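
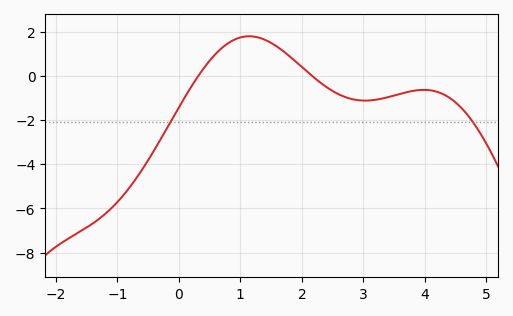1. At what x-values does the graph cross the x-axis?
0.3, 2.2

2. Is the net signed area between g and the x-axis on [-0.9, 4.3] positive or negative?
negative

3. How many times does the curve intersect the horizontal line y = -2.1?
2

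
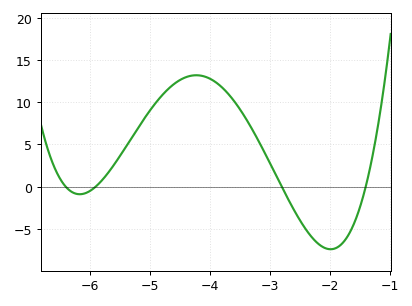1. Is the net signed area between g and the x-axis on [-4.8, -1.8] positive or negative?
positive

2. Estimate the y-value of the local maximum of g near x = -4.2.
13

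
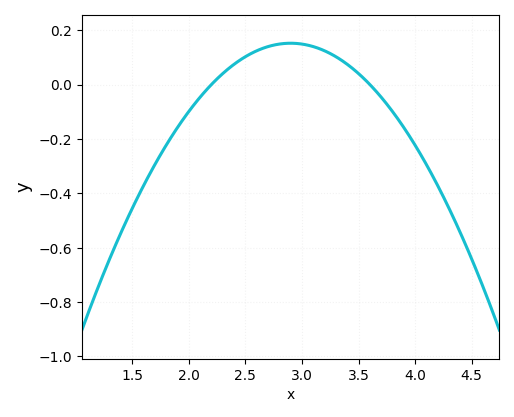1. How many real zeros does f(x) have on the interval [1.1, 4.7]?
2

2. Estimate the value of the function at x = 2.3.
0.04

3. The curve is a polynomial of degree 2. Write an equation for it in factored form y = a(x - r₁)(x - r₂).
y = -0.31(x - 2.2)(x - 3.6)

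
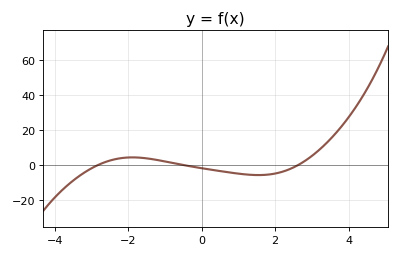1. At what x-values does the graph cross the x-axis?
-2.8, -0.6, 2.6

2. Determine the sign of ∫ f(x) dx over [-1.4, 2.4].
negative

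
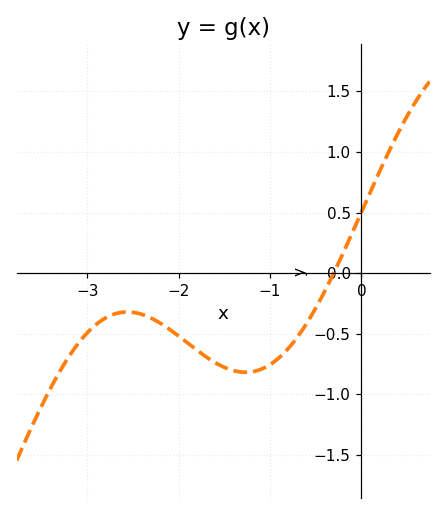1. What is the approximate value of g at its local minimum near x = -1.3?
-0.817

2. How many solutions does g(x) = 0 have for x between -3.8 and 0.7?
1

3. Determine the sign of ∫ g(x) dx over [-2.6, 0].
negative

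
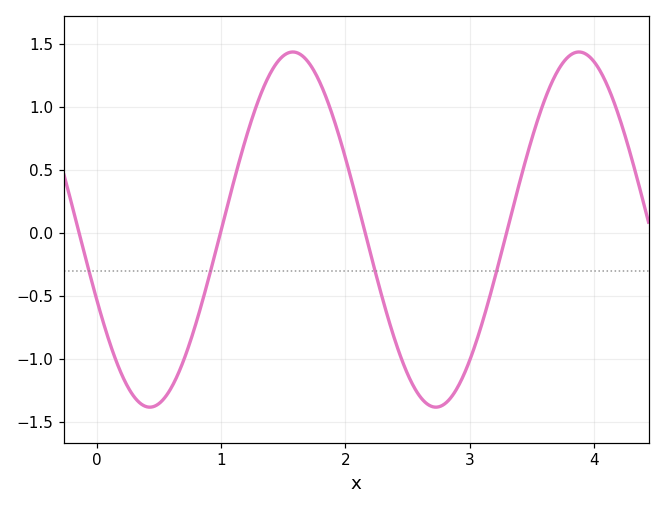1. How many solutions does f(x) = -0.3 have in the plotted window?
4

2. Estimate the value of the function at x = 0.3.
-1.3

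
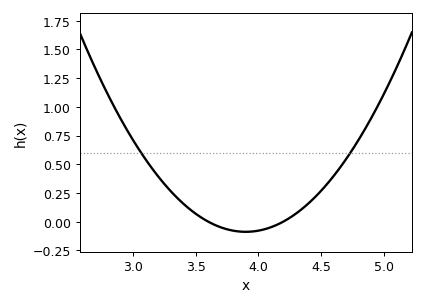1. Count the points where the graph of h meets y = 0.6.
2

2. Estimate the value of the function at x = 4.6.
0.396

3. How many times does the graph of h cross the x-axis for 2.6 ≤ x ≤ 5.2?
2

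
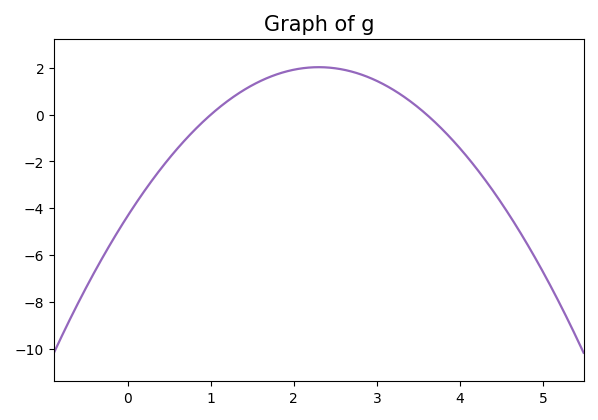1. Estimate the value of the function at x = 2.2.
2.02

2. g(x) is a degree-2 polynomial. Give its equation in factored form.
y = -1.2(x - 1)(x - 3.6)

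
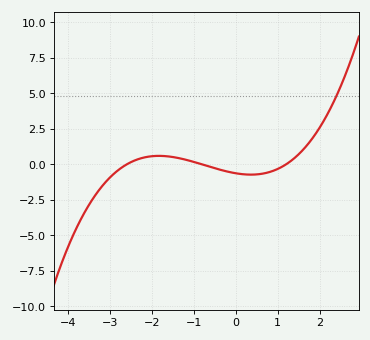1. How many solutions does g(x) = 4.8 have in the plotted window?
1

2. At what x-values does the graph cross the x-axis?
-2.6, -0.8, 1.2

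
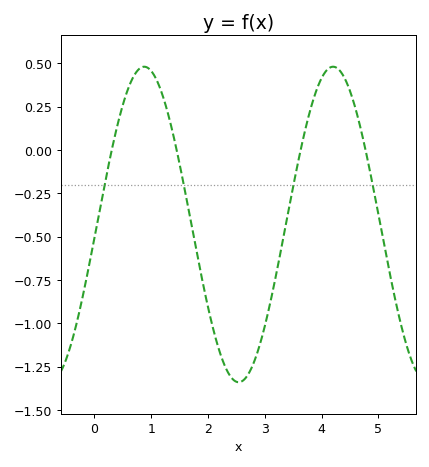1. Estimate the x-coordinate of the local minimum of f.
2.5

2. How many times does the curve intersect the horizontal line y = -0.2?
4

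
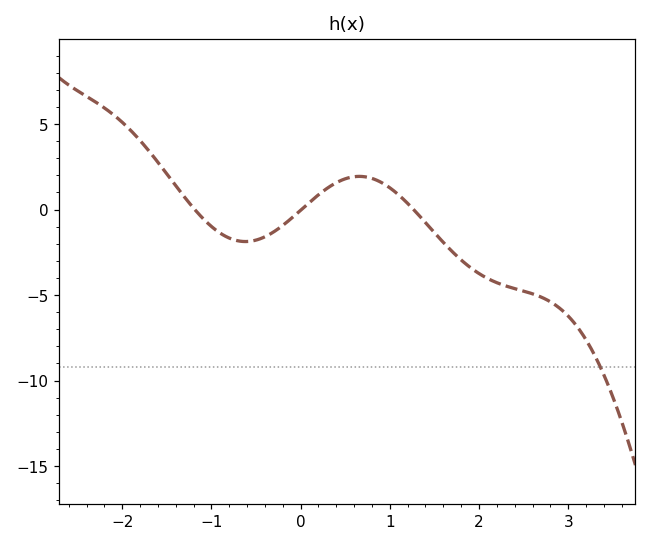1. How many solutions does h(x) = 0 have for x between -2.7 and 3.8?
3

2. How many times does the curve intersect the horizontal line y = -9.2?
1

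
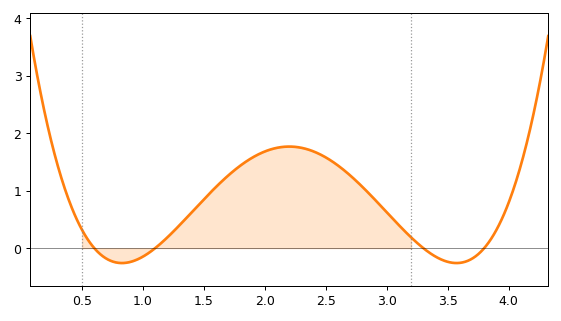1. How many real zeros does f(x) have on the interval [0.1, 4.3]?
4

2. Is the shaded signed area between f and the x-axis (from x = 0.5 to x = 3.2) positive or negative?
positive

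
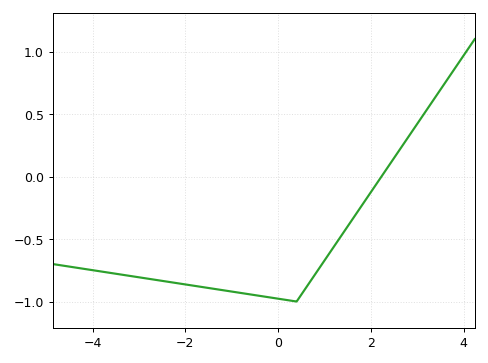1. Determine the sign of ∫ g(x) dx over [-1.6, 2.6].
negative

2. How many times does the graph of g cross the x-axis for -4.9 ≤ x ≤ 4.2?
1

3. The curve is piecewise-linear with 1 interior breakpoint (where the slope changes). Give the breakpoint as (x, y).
(0.4, -1)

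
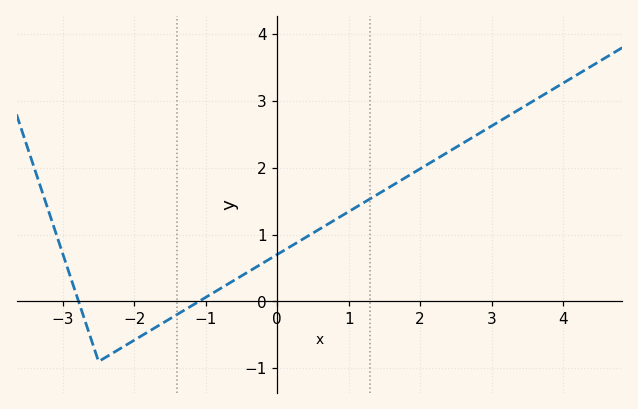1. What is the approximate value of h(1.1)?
1.41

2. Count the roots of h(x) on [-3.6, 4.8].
2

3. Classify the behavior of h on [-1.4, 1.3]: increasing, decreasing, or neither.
increasing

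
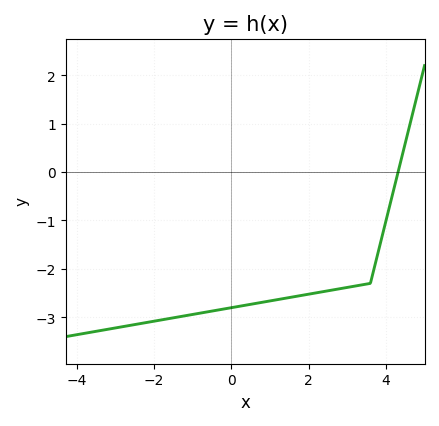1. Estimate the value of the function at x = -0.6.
-2.9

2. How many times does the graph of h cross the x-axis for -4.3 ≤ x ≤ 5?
1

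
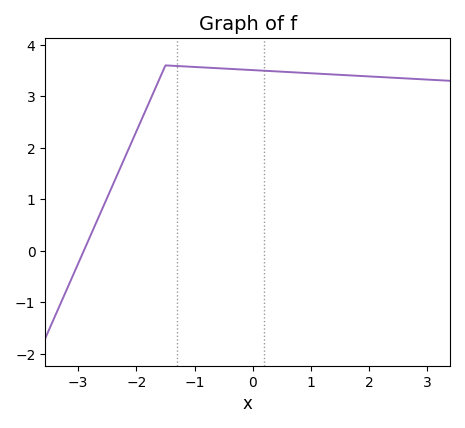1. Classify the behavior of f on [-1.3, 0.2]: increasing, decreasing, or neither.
decreasing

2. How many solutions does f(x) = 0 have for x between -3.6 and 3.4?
1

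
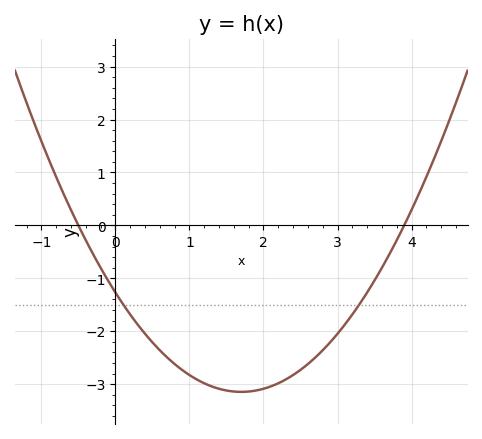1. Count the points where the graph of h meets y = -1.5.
2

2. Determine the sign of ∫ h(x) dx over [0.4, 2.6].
negative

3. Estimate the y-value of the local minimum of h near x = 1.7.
-3.15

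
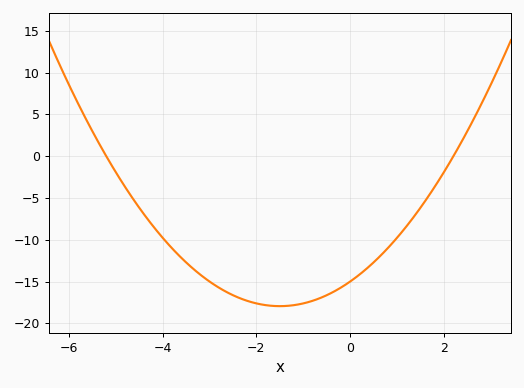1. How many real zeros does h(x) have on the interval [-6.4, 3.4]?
2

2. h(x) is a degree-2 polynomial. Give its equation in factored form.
y = 1.31(x + 5.2)(x - 2.2)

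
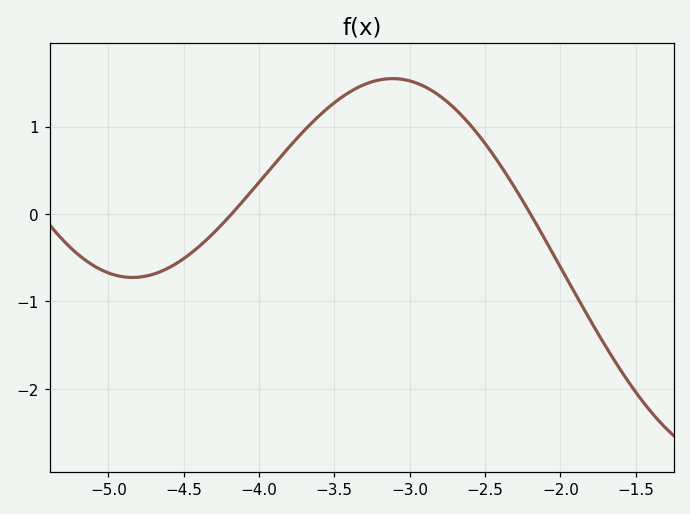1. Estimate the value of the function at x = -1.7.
-1.5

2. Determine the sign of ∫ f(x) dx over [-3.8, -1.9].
positive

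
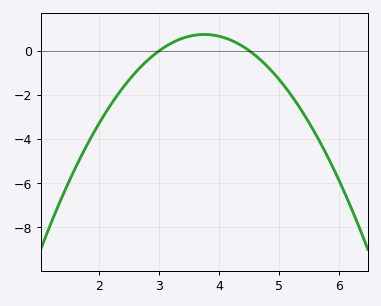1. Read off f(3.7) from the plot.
0.8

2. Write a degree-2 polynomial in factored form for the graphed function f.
y = -1.31(x - 3)(x - 4.5)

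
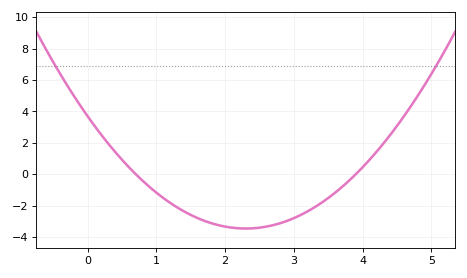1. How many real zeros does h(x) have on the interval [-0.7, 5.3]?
2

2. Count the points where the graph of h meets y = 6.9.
2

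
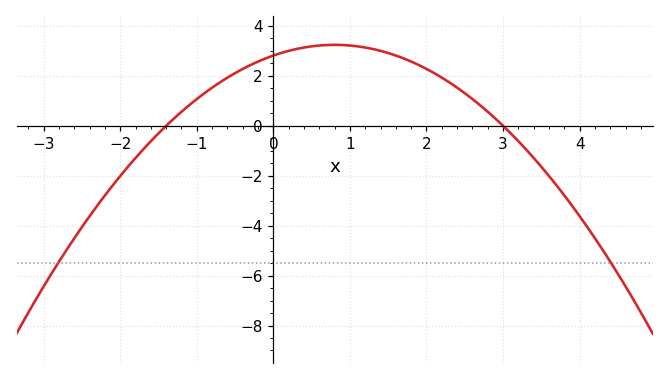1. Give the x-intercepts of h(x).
-1.4, 3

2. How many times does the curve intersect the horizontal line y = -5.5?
2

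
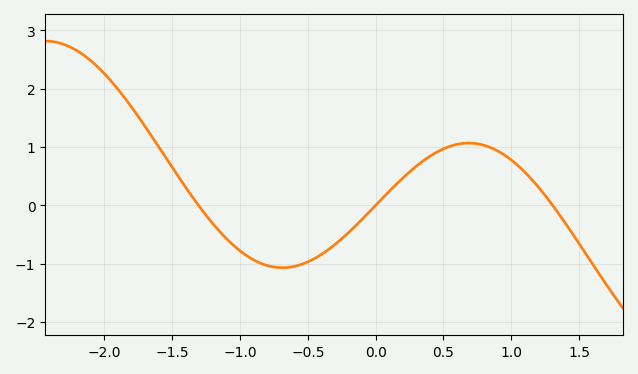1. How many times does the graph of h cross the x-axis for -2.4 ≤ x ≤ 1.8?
3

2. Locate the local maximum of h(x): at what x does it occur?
0.7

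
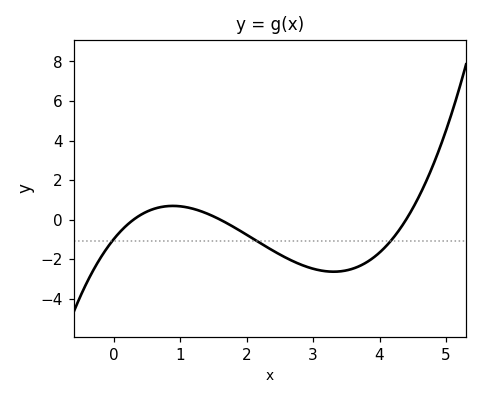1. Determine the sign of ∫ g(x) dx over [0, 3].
negative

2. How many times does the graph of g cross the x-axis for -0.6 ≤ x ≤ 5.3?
3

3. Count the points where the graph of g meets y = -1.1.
3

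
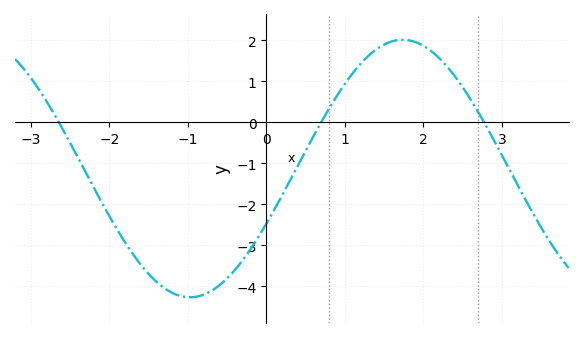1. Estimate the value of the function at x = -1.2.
-4.16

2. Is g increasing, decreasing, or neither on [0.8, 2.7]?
neither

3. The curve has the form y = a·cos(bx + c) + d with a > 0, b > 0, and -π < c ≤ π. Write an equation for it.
y = 3.14cos(1.16x - 2.01) - 1.13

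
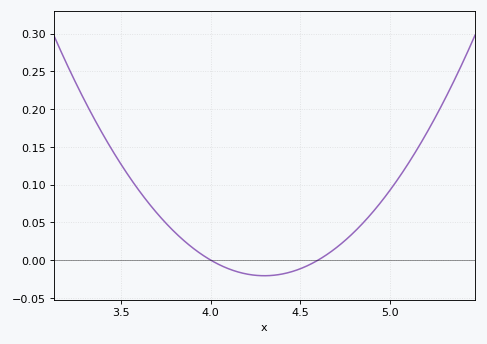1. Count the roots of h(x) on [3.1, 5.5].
2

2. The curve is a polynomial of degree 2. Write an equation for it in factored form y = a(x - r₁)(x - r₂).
y = 0.23(x - 4)(x - 4.6)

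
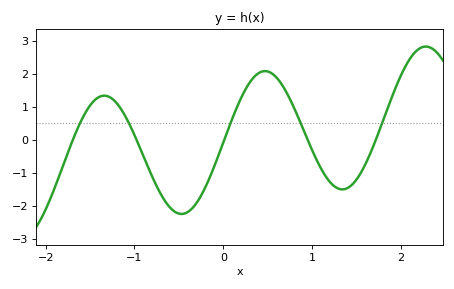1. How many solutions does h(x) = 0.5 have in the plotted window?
5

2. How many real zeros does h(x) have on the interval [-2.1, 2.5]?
5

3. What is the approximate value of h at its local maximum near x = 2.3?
2.82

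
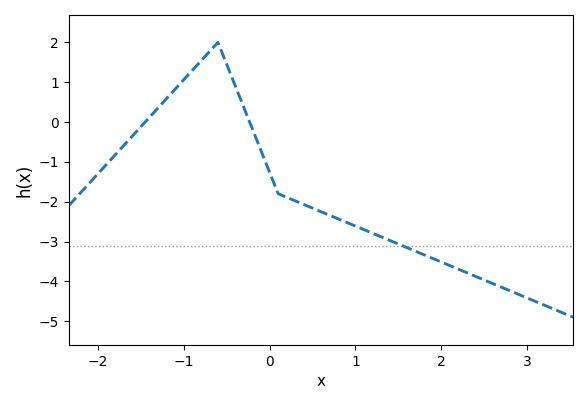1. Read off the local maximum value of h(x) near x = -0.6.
2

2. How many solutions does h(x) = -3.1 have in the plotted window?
1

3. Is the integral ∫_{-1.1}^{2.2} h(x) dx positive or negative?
negative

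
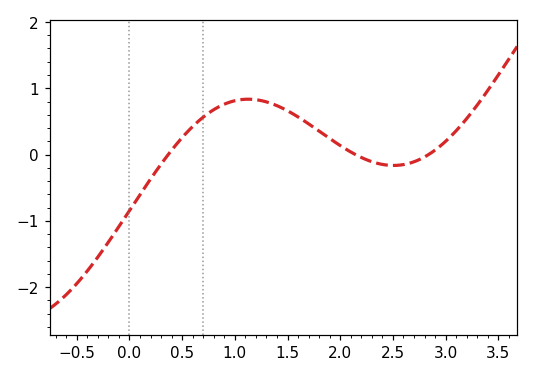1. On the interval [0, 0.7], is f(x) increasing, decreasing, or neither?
increasing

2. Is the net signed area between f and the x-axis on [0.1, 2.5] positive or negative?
positive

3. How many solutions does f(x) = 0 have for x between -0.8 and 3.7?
3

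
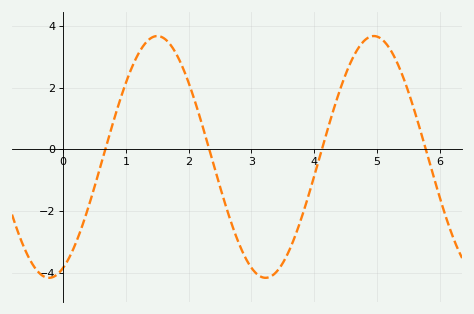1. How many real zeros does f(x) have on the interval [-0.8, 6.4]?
4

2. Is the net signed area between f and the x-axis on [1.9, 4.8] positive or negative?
negative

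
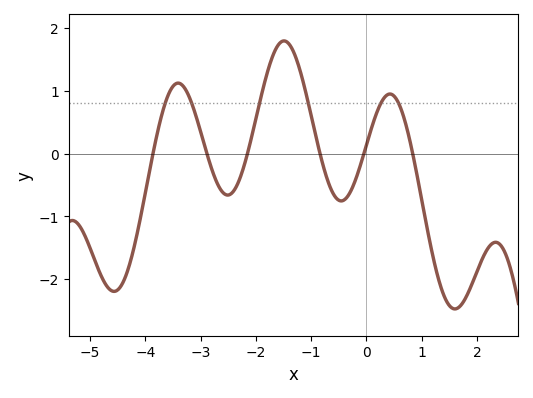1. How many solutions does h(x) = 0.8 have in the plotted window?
6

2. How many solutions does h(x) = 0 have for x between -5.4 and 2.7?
6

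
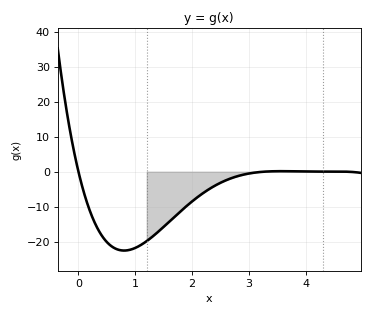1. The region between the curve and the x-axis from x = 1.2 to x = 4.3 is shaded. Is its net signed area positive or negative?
negative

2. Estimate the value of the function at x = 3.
-0.554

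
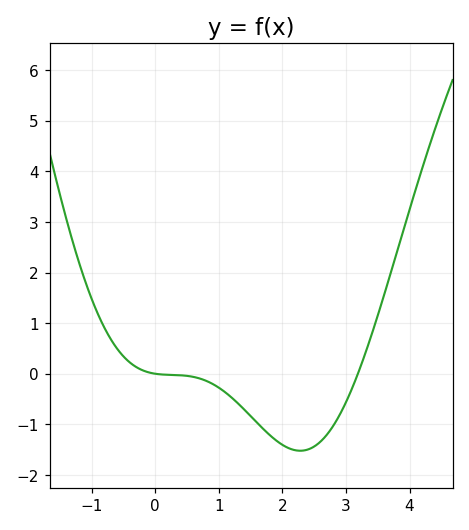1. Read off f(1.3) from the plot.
-0.6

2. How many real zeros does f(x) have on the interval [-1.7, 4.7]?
2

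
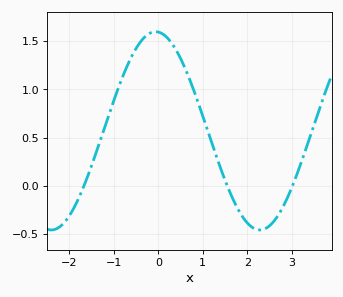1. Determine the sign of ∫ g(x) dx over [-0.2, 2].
positive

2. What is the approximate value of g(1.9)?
-0.35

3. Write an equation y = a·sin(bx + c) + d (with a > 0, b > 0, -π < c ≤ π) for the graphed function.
y = 1.03sin(1.3x + 1.7) + 0.57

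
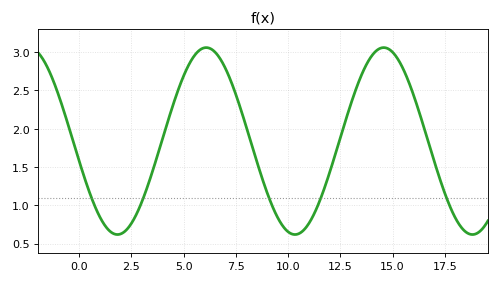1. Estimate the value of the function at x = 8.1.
1.94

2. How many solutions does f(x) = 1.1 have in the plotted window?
5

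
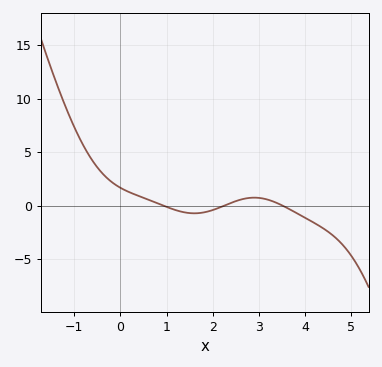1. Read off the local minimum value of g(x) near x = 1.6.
-0.724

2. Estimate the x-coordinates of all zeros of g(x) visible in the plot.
0.929, 2.25, 3.51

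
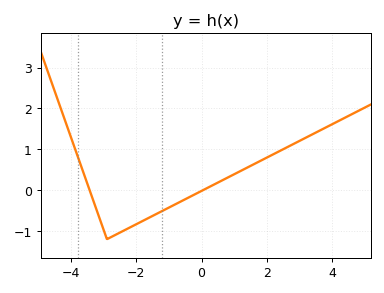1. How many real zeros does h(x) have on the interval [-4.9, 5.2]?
2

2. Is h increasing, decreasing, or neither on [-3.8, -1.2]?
neither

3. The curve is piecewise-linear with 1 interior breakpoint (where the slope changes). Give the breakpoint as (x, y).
(-2.9, -1.2)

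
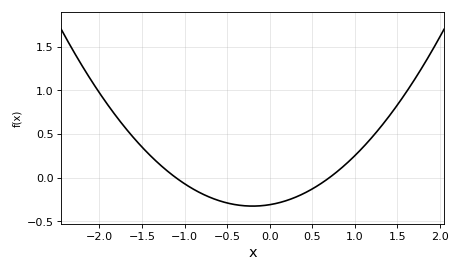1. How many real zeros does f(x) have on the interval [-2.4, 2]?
2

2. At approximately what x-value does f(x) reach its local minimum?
-0.2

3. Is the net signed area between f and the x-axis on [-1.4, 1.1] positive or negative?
negative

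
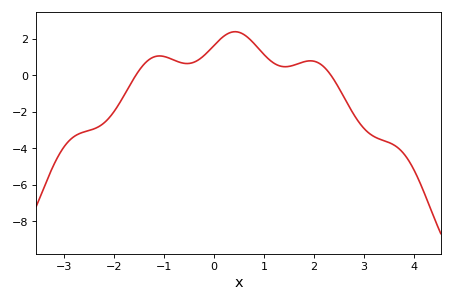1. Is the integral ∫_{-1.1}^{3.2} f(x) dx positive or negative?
positive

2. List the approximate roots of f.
-1.57, 2.34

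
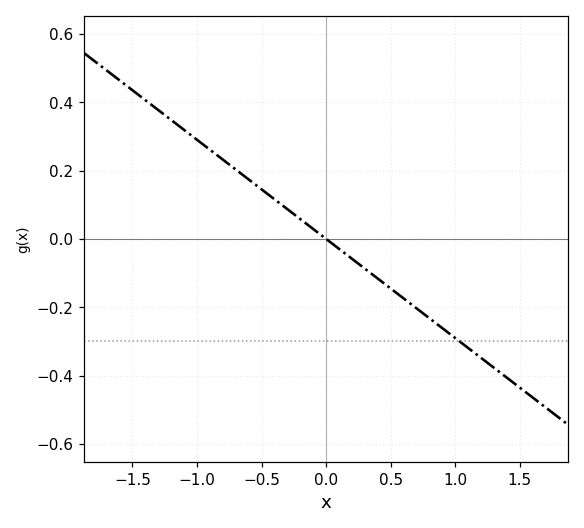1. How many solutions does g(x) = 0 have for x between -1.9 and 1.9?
1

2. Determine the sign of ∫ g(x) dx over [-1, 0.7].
positive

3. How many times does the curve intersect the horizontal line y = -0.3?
1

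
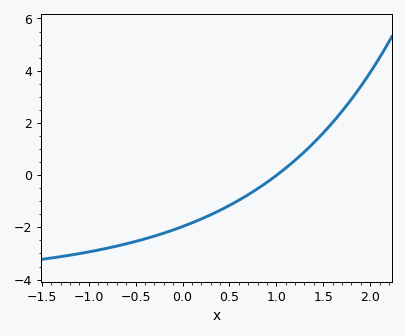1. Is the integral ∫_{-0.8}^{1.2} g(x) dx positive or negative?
negative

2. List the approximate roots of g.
1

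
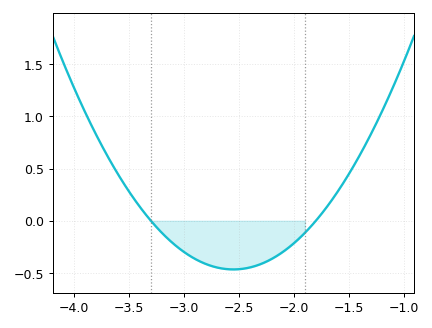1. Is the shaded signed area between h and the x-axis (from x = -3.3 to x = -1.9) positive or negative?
negative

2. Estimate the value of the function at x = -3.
-0.299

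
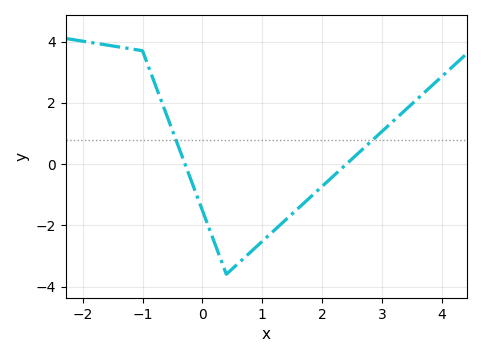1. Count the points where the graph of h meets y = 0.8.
2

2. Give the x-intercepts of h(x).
-0.3, 2.4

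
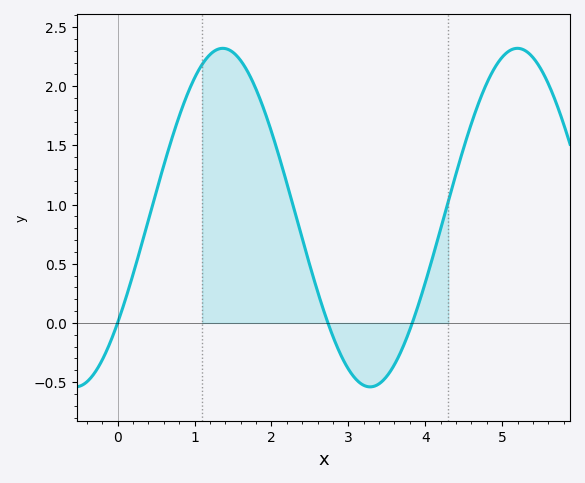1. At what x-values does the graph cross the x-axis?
0, 2.7, 3.8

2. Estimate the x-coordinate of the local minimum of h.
3.3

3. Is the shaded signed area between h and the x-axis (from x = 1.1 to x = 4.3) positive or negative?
positive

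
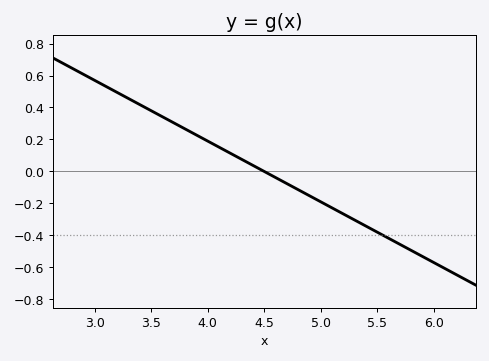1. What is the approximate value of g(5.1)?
-0.22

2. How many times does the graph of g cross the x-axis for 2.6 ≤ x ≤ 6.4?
1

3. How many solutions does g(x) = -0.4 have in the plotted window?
1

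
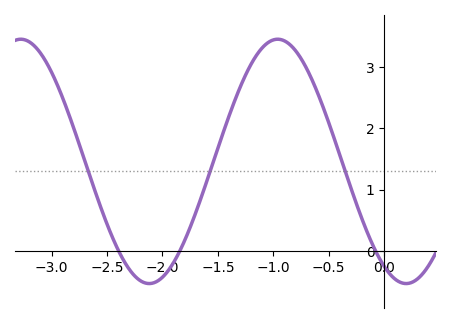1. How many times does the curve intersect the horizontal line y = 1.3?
3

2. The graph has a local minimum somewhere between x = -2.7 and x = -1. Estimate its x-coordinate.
-2.12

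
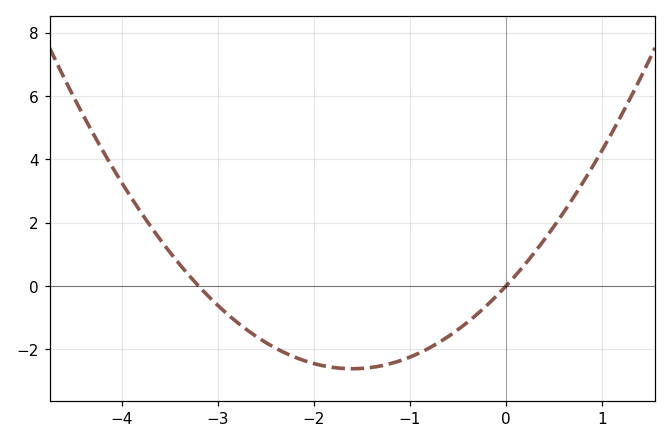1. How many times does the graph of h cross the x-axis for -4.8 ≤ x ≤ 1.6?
2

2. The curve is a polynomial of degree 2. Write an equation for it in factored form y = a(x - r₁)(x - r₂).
y = 1.02(x + 3.2)(x - 0)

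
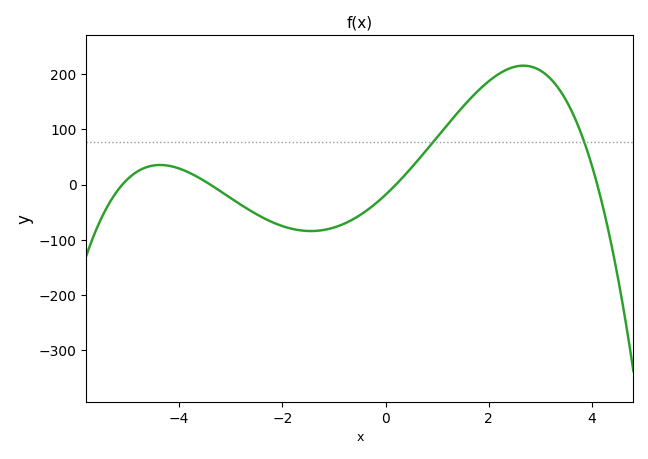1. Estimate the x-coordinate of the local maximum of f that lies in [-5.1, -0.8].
-4.37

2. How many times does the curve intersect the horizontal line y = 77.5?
2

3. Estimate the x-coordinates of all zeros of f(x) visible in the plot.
-5.1, -3.4, 0.2, 4.1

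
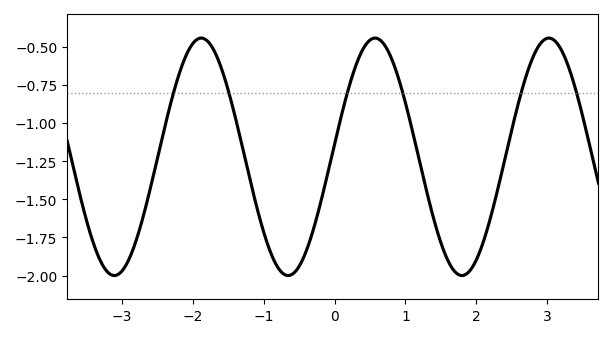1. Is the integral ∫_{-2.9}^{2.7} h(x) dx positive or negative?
negative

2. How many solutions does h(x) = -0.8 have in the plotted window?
6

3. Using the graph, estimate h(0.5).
-0.453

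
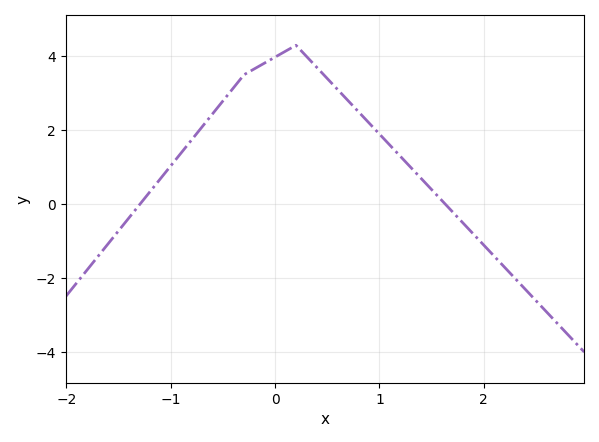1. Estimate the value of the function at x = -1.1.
0.6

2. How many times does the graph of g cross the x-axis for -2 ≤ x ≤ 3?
2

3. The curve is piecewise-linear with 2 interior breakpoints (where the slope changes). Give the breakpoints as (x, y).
(-0.3, 3.5); (0.2, 4.3)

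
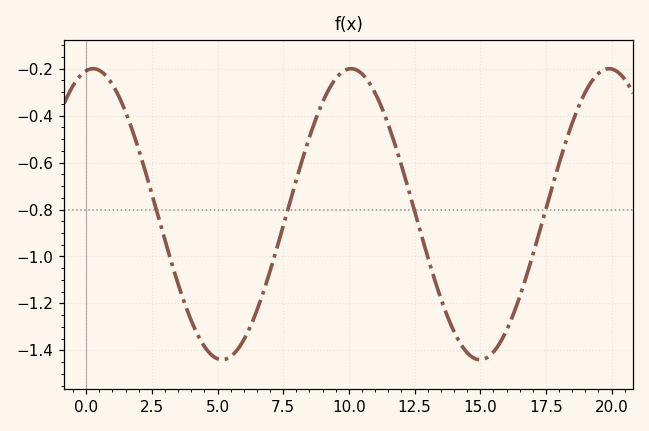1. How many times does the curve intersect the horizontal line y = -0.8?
4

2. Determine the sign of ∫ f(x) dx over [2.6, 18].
negative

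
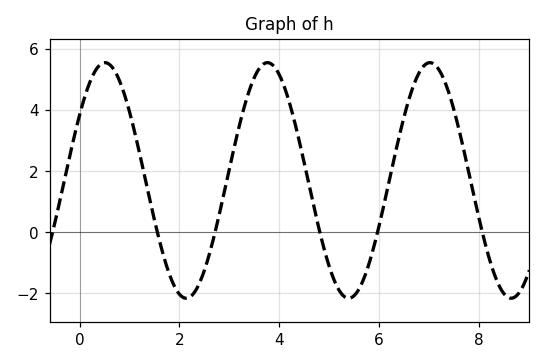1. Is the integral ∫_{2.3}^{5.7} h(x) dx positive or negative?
positive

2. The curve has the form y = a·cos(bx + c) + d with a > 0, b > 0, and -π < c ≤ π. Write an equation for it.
y = 3.85cos(1.93x - 0.982) + 1.69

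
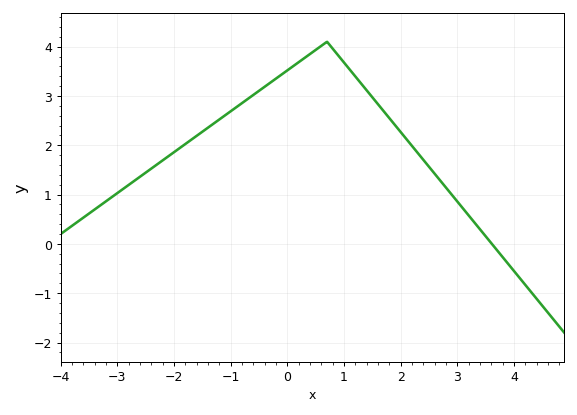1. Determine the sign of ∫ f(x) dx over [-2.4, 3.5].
positive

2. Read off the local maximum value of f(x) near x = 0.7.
4.1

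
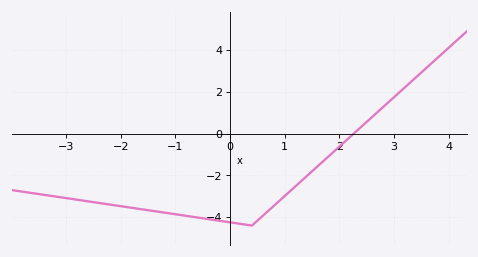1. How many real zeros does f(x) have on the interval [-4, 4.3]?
1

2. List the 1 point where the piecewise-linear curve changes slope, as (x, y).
(0.4, -4.4)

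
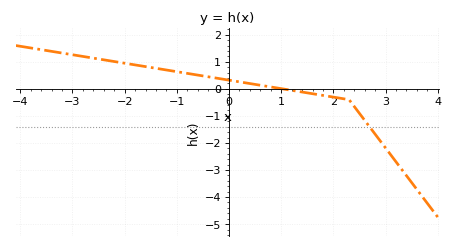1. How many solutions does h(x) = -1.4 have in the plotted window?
1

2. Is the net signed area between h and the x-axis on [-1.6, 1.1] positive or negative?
positive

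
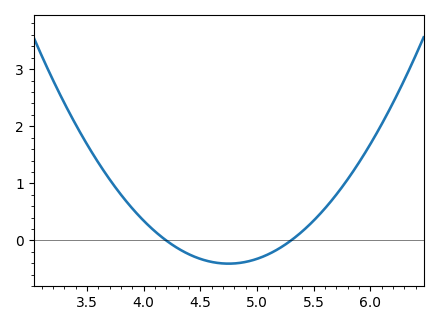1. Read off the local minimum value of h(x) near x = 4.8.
-0.405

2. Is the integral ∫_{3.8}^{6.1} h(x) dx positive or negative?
positive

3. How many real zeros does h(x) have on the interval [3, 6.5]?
2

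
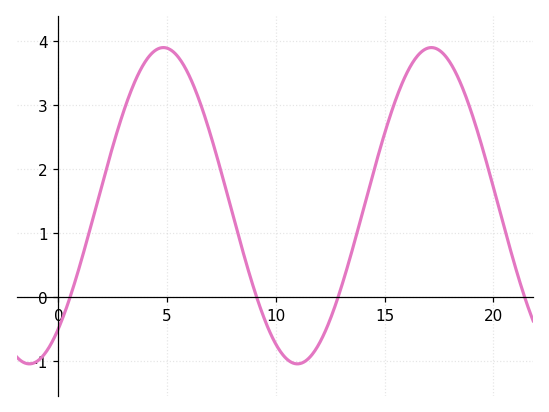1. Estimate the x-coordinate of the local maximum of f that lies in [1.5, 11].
4.83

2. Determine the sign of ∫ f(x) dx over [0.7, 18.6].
positive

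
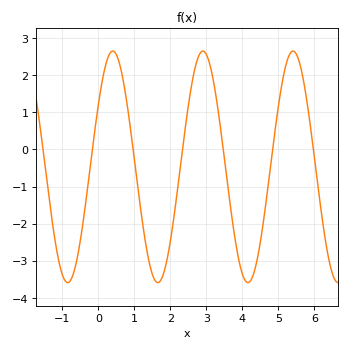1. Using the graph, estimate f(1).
-0.275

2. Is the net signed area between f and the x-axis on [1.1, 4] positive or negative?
negative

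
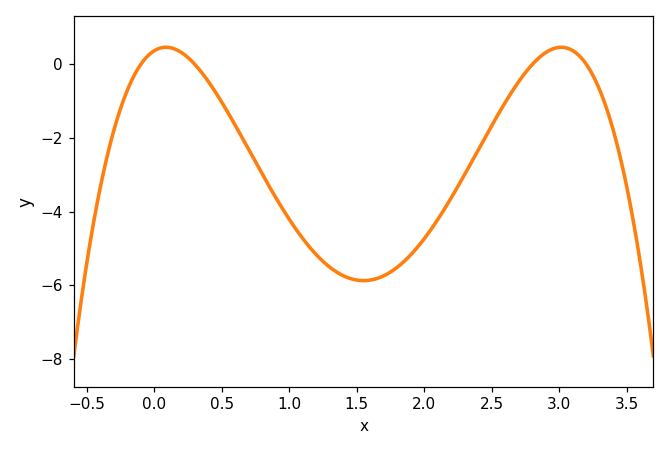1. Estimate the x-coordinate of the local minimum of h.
1.55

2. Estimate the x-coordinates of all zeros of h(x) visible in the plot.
-0.1, 0.3, 2.8, 3.2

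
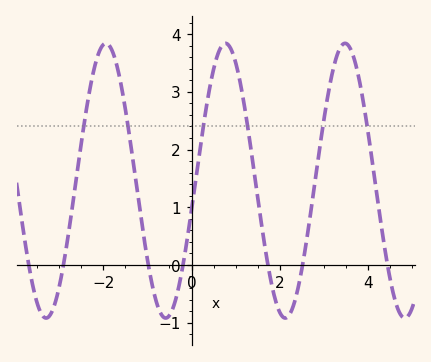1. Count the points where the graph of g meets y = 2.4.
6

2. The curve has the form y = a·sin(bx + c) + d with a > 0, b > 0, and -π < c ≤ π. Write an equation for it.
y = 2.38sin(2.32x - 0.212) + 1.46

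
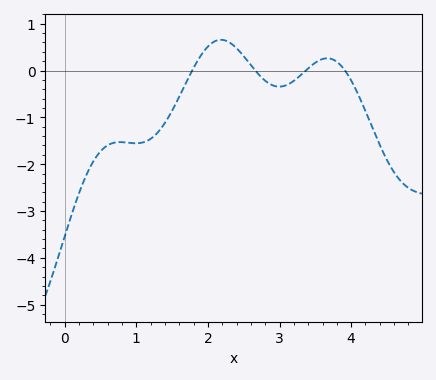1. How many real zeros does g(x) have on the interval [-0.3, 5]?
4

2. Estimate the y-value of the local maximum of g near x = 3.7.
0.261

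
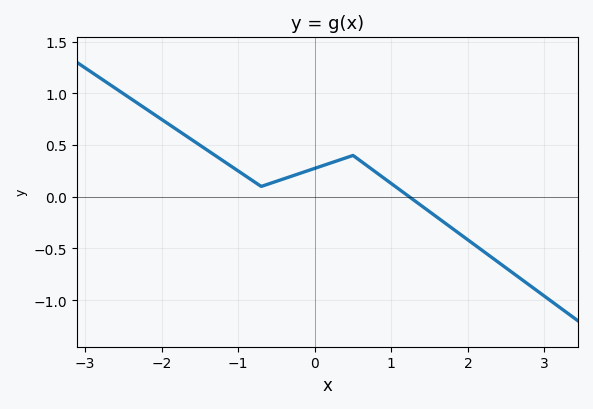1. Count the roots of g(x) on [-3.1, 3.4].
1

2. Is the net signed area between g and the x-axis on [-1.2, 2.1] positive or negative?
positive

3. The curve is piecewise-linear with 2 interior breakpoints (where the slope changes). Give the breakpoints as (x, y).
(-0.7, 0.1); (0.5, 0.4)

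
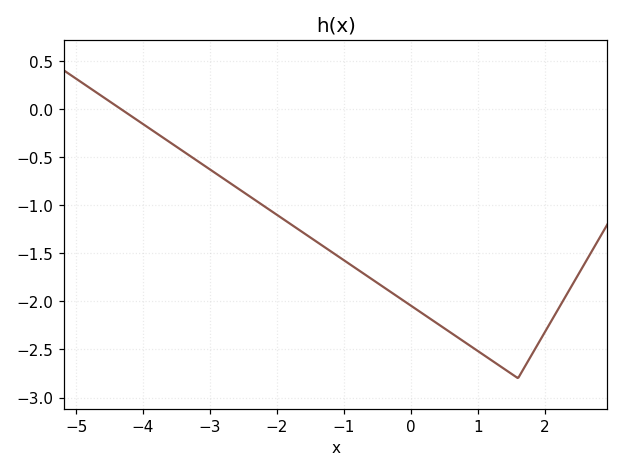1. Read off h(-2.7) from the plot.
-0.75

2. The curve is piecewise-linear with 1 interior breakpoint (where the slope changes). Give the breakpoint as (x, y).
(1.6, -2.8)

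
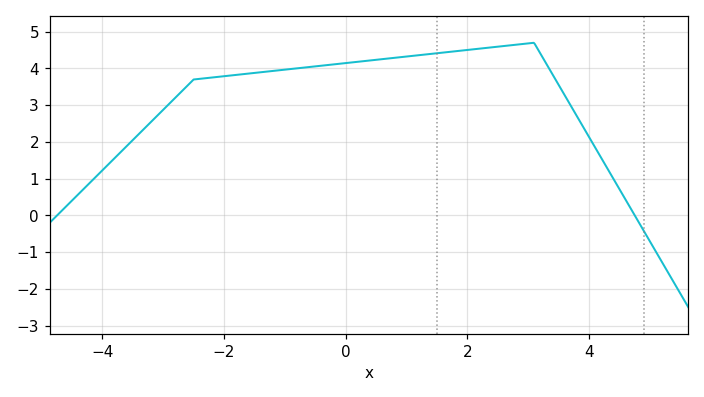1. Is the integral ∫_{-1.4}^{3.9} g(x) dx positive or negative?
positive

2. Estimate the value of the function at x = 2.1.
4.5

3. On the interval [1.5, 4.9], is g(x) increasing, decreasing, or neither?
neither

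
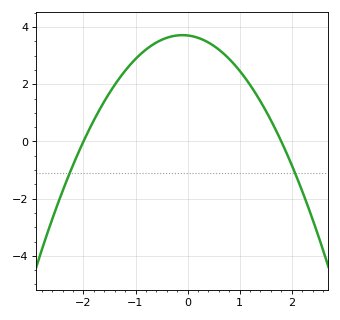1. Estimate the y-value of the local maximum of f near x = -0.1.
3.72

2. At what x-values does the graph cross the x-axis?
-2, 1.8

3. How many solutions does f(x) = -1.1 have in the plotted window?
2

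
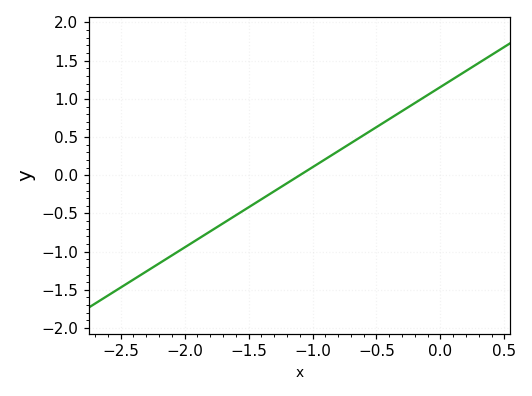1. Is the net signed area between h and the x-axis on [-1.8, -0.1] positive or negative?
positive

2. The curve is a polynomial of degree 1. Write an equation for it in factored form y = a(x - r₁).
y = 1.05(x + 1.1)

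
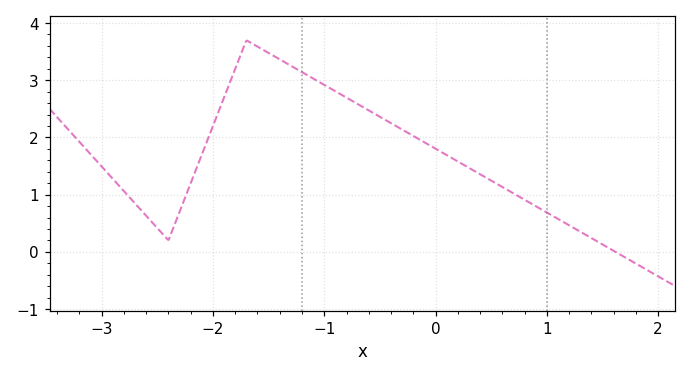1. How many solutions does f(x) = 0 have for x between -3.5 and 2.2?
1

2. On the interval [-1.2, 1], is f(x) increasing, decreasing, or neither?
decreasing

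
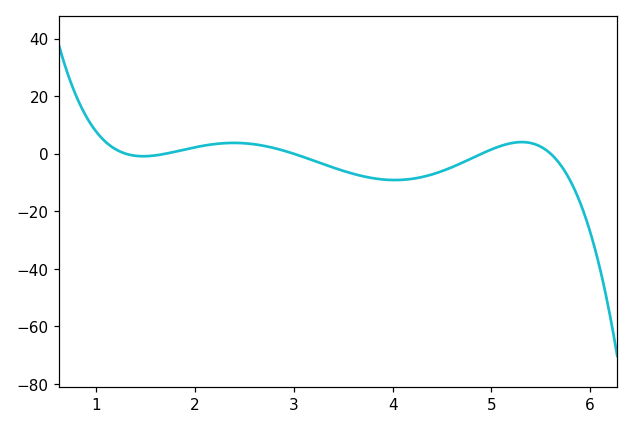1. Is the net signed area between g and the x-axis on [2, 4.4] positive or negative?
negative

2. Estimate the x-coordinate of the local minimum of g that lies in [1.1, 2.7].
1.5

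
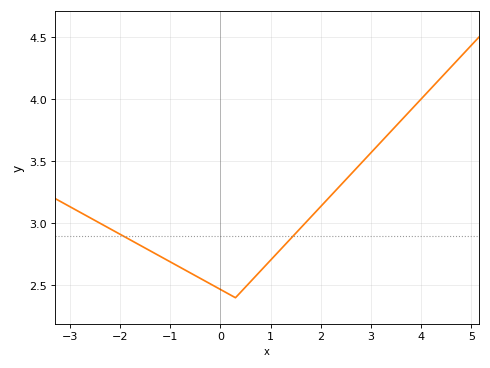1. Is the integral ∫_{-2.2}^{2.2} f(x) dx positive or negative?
positive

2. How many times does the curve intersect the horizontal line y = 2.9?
2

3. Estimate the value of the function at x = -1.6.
2.82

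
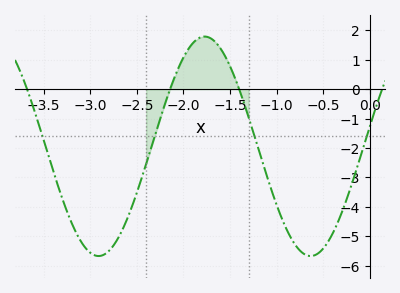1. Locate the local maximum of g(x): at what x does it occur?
-1.8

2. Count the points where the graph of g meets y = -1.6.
4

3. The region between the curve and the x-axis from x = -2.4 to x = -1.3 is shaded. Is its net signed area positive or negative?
positive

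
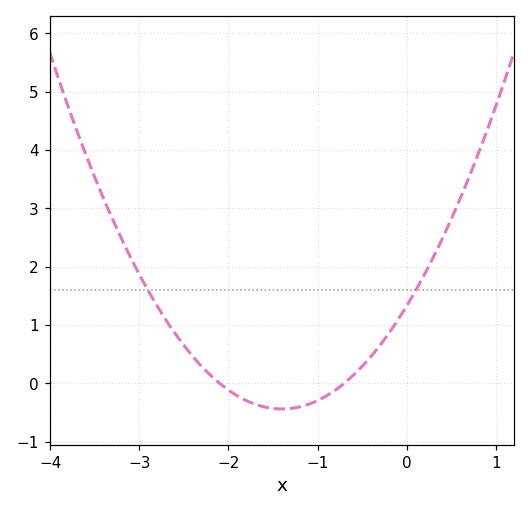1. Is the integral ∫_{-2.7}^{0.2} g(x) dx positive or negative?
positive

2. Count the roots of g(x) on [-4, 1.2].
2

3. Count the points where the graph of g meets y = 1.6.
2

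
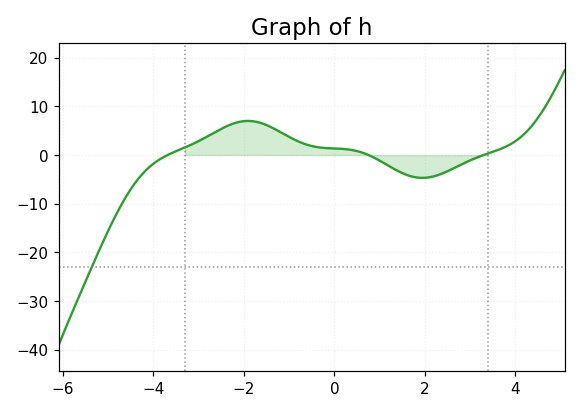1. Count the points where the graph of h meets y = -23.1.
1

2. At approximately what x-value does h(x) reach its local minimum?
1.95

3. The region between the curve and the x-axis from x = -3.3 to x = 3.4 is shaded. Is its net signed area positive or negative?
positive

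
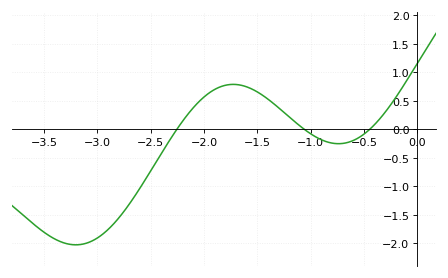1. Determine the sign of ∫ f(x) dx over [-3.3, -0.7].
negative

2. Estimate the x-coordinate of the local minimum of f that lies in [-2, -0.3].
-0.739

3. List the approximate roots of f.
-2.25, -1.06, -0.444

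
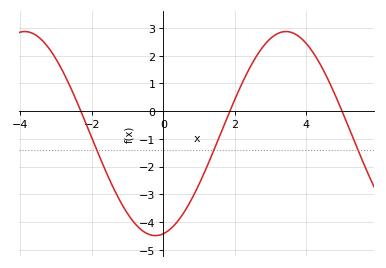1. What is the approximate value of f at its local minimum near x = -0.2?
-4.5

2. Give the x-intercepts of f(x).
-2.4, 1.8, 5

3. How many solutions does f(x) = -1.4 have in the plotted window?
3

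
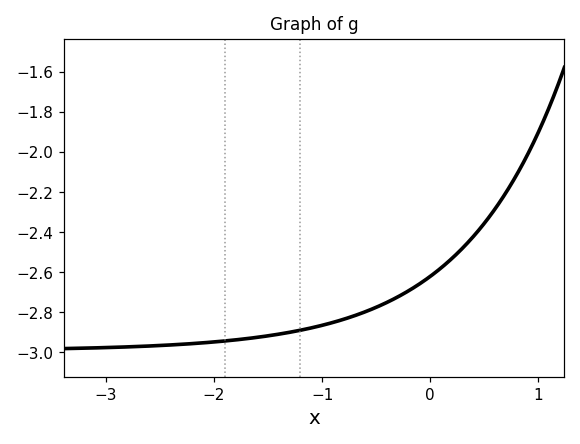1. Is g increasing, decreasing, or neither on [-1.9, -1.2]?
increasing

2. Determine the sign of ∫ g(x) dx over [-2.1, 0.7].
negative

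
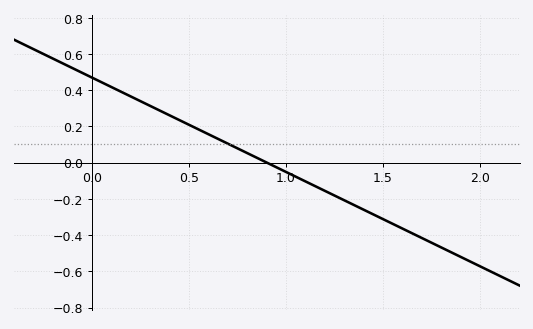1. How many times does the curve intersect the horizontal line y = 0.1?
1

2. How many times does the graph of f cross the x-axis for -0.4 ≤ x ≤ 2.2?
1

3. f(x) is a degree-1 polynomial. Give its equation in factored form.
y = -0.52(x - 0.9)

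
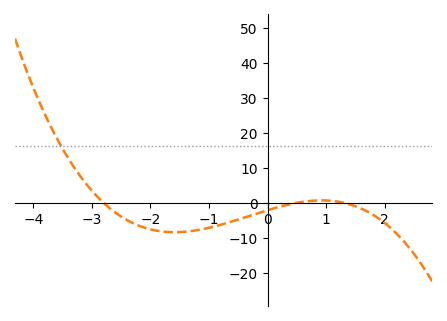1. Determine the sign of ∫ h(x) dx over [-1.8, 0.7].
negative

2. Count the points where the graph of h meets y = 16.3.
1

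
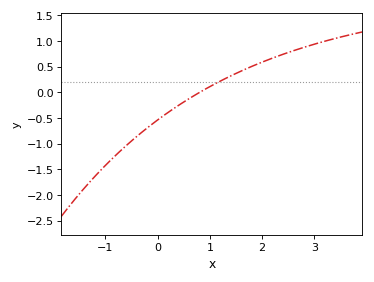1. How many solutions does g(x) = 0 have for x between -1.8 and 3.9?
1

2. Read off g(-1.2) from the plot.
-1.64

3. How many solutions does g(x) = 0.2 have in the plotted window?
1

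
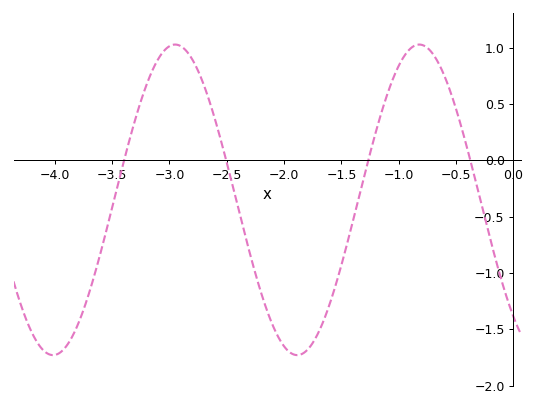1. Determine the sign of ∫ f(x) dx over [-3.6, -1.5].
negative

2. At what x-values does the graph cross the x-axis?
-3.4, -2.5, -1.3, -0.4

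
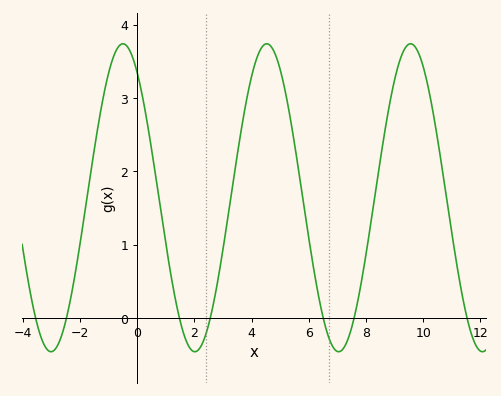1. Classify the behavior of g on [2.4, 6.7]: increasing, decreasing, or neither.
neither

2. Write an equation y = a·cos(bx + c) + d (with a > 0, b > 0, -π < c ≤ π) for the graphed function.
y = 2.1cos(1.2x + 0.62) + 1.64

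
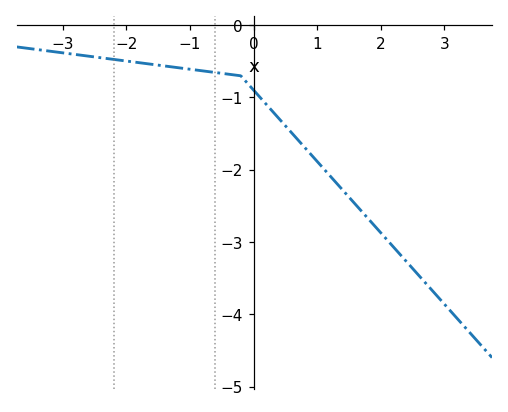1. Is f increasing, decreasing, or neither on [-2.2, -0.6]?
decreasing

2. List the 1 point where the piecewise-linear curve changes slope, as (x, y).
(-0.2, -0.7)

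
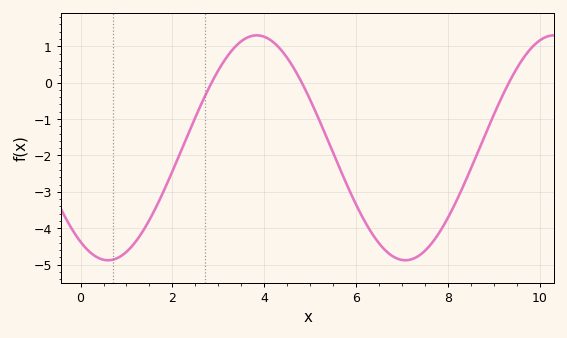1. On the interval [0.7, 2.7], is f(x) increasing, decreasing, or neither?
increasing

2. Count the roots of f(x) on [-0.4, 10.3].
3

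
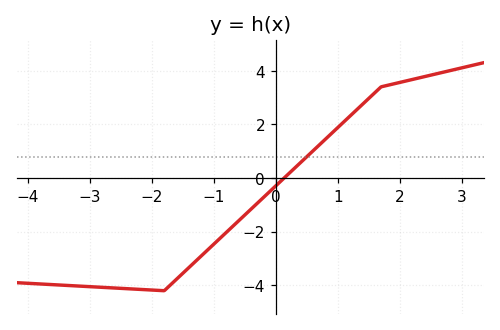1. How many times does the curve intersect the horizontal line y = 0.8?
1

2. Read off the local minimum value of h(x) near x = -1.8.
-4.2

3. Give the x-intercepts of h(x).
0.2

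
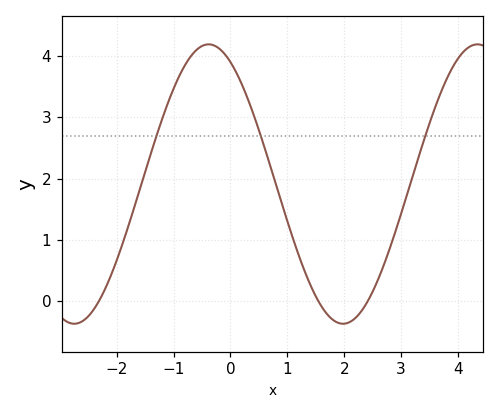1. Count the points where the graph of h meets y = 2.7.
3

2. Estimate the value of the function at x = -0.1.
4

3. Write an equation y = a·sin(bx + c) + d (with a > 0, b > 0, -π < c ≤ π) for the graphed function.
y = 2.28sin(1.3x + 2.1) + 1.91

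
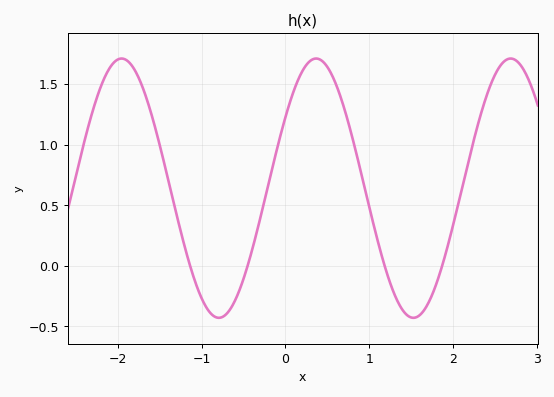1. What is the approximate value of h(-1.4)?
0.7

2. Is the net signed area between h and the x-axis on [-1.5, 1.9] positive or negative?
positive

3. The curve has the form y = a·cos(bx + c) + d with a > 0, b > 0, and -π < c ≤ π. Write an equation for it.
y = 1.07cos(2.7x - 0.99) + 0.64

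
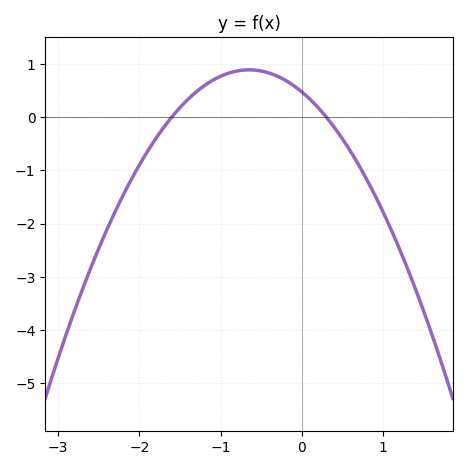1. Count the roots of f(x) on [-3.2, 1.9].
2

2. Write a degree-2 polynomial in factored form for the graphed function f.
y = -0.98(x + 1.6)(x - 0.3)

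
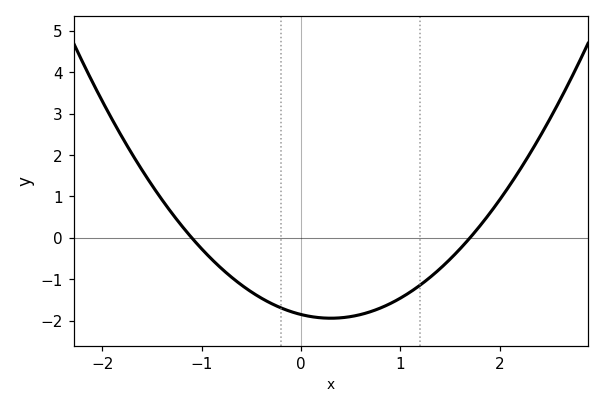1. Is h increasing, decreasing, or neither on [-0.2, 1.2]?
neither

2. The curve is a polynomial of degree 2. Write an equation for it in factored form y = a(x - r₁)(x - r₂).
y = 0.99(x + 1.1)(x - 1.7)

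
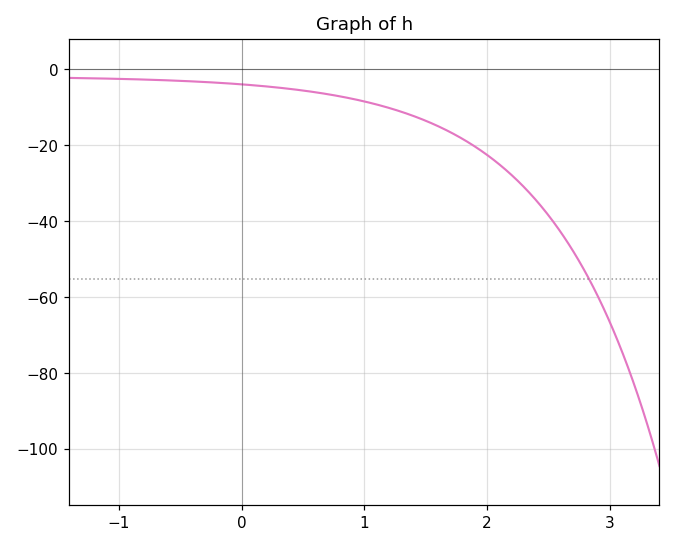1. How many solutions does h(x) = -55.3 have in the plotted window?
1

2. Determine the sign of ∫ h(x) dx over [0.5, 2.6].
negative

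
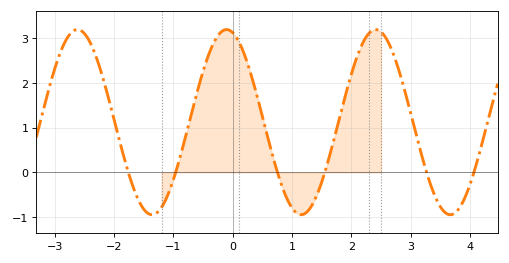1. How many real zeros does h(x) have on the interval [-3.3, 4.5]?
6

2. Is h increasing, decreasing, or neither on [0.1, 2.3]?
neither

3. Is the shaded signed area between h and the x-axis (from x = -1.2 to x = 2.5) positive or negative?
positive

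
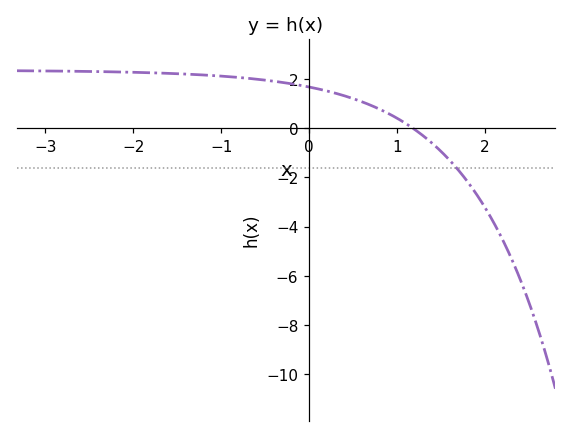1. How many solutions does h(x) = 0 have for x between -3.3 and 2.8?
1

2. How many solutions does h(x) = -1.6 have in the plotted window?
1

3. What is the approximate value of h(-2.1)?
2.28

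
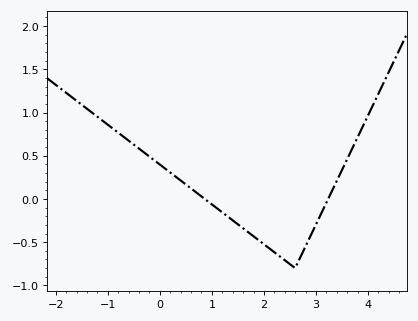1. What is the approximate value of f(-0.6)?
0.65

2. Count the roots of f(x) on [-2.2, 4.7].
2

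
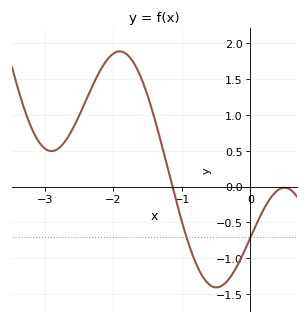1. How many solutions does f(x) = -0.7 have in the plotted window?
2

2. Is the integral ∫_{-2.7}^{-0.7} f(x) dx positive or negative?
positive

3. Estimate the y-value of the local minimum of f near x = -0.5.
-1.41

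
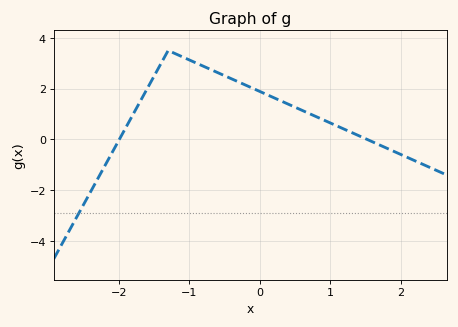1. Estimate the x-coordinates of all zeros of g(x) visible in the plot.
-2, 1.5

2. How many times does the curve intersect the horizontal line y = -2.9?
1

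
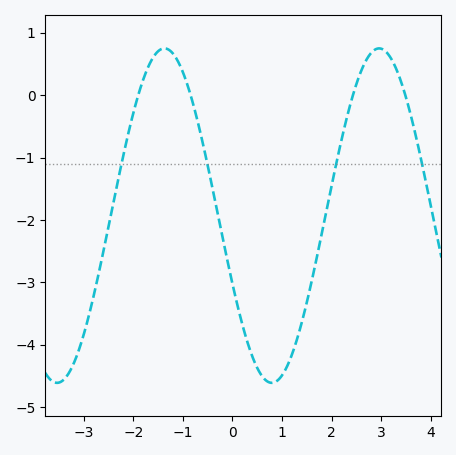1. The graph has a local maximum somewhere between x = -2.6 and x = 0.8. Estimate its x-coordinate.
-1.37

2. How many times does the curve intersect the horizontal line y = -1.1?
4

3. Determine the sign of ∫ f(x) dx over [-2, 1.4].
negative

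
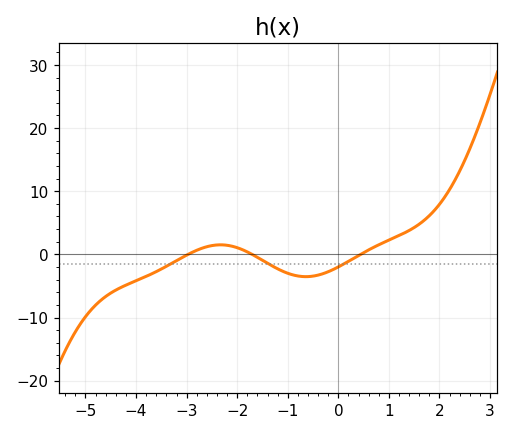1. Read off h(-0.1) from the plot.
-2.39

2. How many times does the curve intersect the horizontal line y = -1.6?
3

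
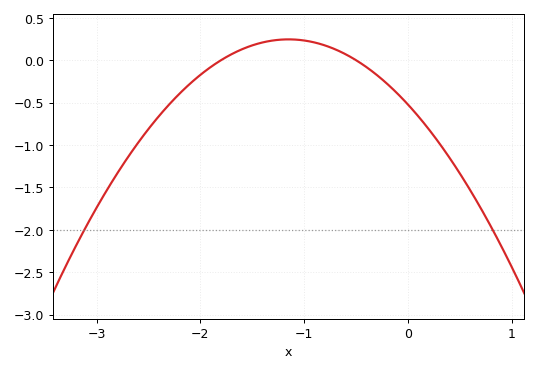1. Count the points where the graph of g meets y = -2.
2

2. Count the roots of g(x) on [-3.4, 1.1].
2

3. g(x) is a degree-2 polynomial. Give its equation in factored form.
y = -0.58(x + 1.8)(x + 0.5)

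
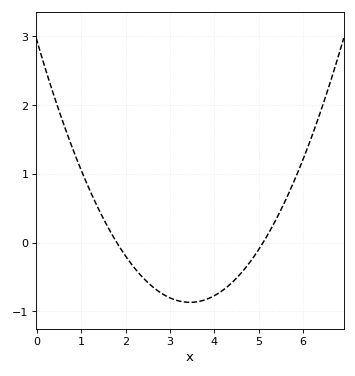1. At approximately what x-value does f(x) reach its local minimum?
3.45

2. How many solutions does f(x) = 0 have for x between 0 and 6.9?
2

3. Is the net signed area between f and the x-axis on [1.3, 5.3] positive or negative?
negative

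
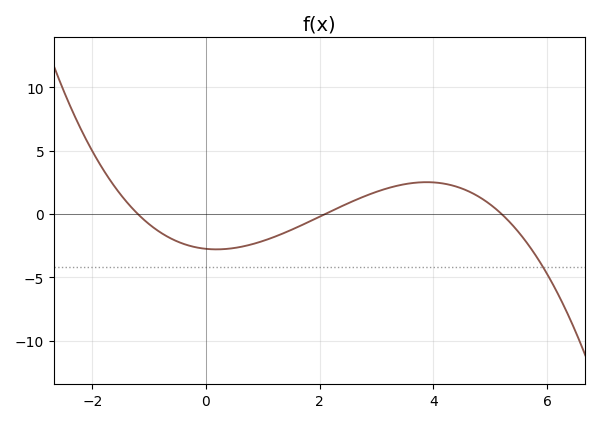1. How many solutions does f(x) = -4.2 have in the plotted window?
1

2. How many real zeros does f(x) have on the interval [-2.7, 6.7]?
3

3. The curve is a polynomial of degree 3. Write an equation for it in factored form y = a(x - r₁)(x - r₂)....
y = -0.21(x + 1.2)(x - 2.1)(x - 5.2)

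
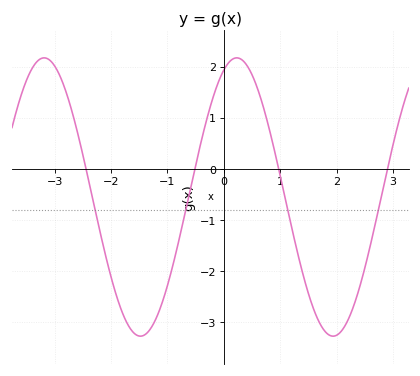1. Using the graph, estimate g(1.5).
-2.44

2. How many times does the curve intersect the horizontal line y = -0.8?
4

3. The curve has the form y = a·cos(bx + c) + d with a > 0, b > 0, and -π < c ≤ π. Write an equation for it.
y = 2.72cos(1.84x - 0.422) - 0.55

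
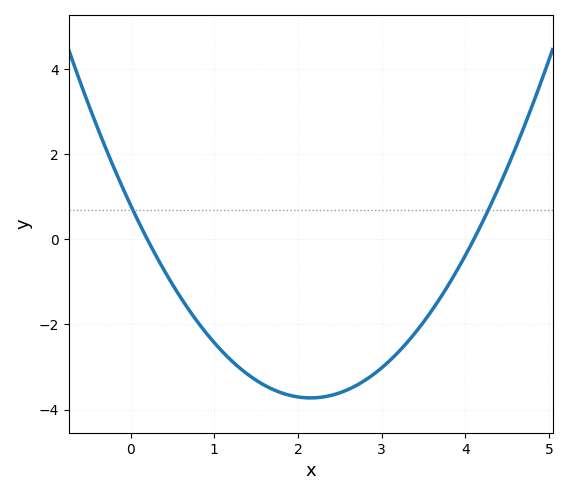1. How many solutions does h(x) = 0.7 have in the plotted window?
2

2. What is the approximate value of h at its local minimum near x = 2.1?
-3.73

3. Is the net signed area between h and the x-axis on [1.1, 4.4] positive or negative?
negative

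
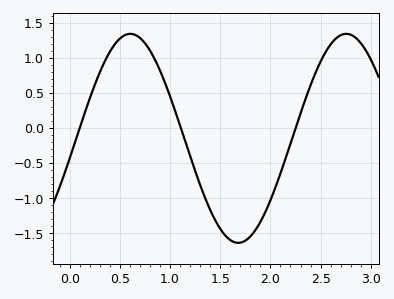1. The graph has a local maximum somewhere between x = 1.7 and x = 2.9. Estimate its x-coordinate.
2.75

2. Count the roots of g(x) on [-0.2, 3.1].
3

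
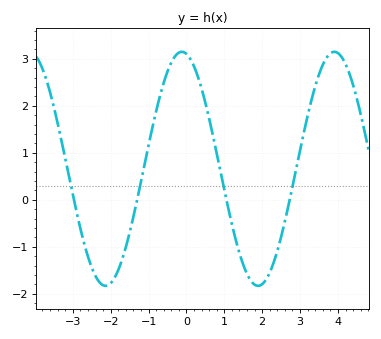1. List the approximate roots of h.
-3, -1.4, 1, 2.8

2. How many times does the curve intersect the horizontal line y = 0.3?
4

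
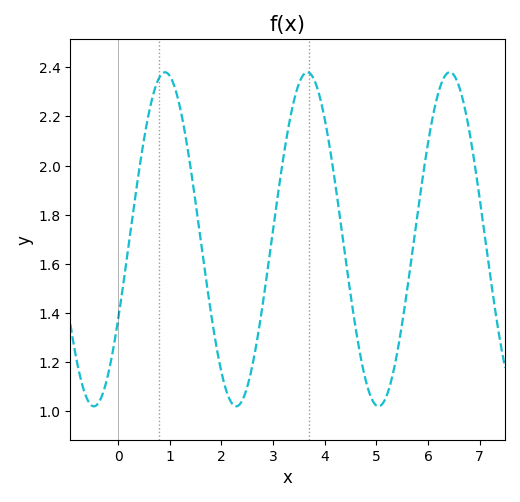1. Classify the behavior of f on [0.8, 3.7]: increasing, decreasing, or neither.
neither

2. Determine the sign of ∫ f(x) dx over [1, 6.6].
positive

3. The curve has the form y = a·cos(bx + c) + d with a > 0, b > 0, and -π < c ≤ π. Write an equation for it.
y = 0.68cos(2.3x - 2.1) + 1.7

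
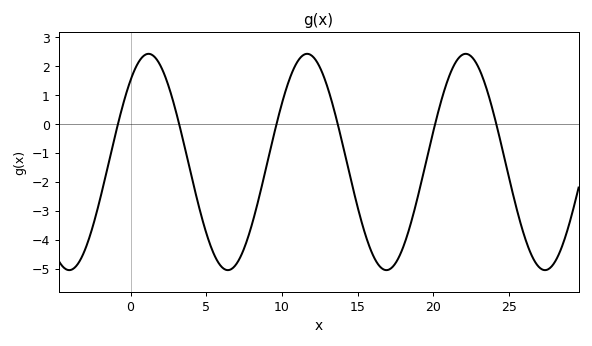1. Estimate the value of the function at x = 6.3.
-5.04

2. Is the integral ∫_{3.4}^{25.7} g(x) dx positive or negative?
negative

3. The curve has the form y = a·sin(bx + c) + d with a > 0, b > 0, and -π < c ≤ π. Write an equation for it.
y = 3.73sin(0.6x + 0.86) - 1.32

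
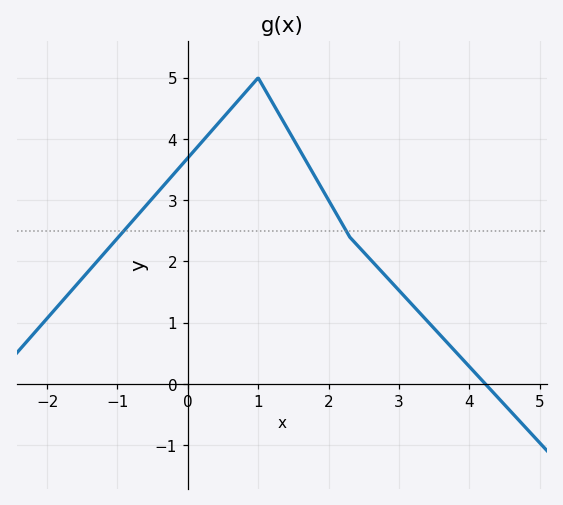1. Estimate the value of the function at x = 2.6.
2.03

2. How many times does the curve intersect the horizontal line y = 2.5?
2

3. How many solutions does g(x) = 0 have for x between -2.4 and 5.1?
1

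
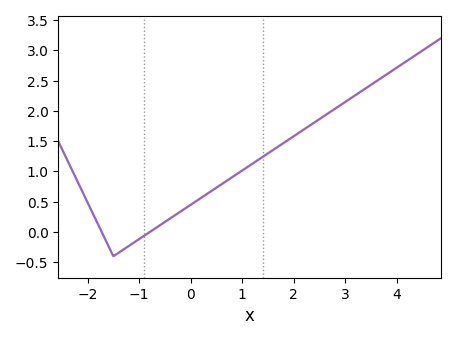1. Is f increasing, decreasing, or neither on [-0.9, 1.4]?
increasing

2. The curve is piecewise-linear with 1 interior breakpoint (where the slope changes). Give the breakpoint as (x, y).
(-1.5, -0.4)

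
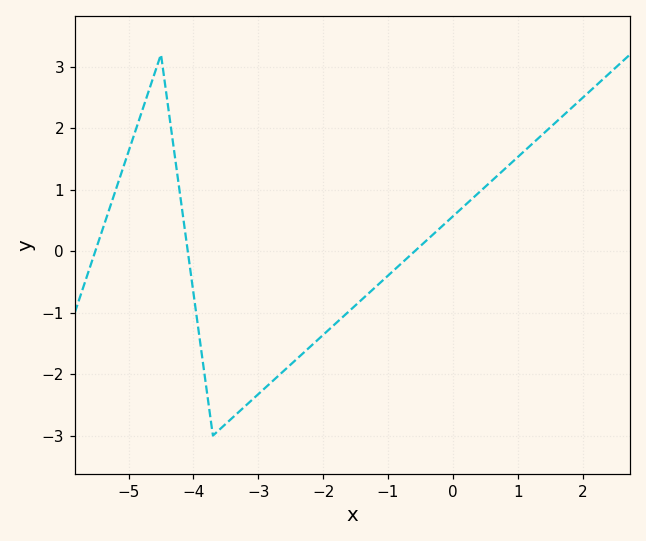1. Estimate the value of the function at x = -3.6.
-2.9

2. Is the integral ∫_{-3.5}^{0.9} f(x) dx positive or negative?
negative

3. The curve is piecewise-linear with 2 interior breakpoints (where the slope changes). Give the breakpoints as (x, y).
(-4.5, 3.2); (-3.7, -3)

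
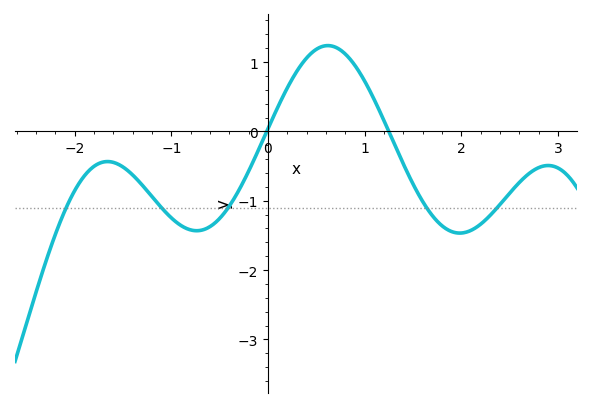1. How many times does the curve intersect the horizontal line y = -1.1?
5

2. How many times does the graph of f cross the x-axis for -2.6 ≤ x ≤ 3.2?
2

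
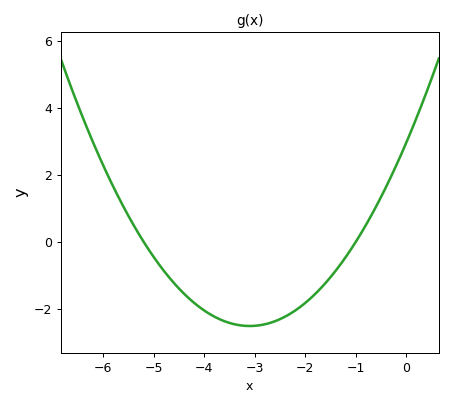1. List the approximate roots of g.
-5.2, -1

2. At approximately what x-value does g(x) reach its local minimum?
-3.1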